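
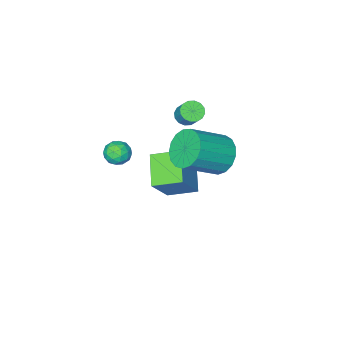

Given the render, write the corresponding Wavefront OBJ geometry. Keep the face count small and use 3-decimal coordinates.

v -0.589 0.157 2.551
v -0.158 -0.148 2.705
v 0.019 0.518 3.524
v -0.411 0.823 3.369
v -0.051 0.045 2.525
v 0.127 0.711 3.344
v -0.088 0.268 2.352
v 0.089 0.934 3.171
v -0.259 0.461 2.232
v -0.082 1.127 3.051
v -0.519 0.573 2.197
v -0.341 1.239 3.016
v -0.797 0.573 2.257
v -0.62 1.239 3.076
v -1.019 0.462 2.396
v -0.842 1.128 3.215
v -1.127 0.269 2.576
v -0.949 0.935 3.395
v -1.089 0.046 2.749
v -0.912 0.712 3.568
v -0.918 -0.147 2.869
v -0.741 0.519 3.688
v -0.659 -0.259 2.904
v -0.481 0.407 3.723
v -0.38 -0.259 2.844
v -0.203 0.407 3.663
v 0.146 3.483 2.671
v 0.7 3.611 1.873
v 2.289 3.325 2.931
v 1.734 3.197 3.729
v 0.659 4.043 2.052
v 2.248 3.757 3.11
v 0.5 4.346 2.372
v 2.089 4.06 3.431
v 0.26 4.452 2.761
v 1.849 4.166 3.819
v -0.006 4.336 3.129
v 1.582 4.05 4.188
v -0.237 4.024 3.392
v 1.351 3.738 4.451
v -0.381 3.589 3.49
v 1.207 3.302 4.549
v -0.404 3.129 3.4
v 1.184 2.843 4.459
v -0.301 2.75 3.143
v 1.287 2.464 4.202
v -0.096 2.539 2.778
v 1.493 2.253 3.837
v 0.165 2.545 2.388
v 1.753 2.259 3.447
v 0.421 2.765 2.063
v 2.01 2.479 3.122
v 0.615 3.15 1.877
v 2.203 2.864 2.936
v -0.354 -1.05 -1.657
v 0.744 -0.698 -0.11
v -1.317 -0.102 -1.19
v -0.219 0.251 0.358
v 0.439 0.169 -2.498
v 1.537 0.522 -0.95
v -0.524 1.118 -2.03
v 0.574 1.47 -0.483
v 2.767 0.294 1.152
v 3.151 0.544 1.615
v 2.609 -0.564 1.745
v 2.993 -0.314 2.208
v 2.413 -0.044 2.086
v 2.51 0.486 1.719
v 3.25 -0.506 1.641
v 3.347 0.024 1.274
v 3.45 0.049 1.917
v 2.932 0.335 2.193
v 2.828 -0.355 1.167
v 2.31 -0.069 1.443
v 2.973 0.494 1.331
v 2.787 -0.514 2.029
v 2.446 -0.355 1.957
v 2.672 -0.209 2.229
v 2.596 0.46 1.393
v 2.822 0.607 1.665
v 2.388 0.262 1.942
v 2.938 -0.627 1.695
v 3.164 -0.48 1.967
v 3.088 0.189 1.131
v 3.314 0.335 1.403
v 3.372 -0.282 1.418
v 3.374 0.35 1.781
v 3.281 -0.154 2.13
v 3.432 -0.267 1.796
v 3.49 0.045 1.581
v 3.07 0.518 1.943
v 2.977 0.014 2.292
v 2.636 0.173 2.22
v 2.693 0.484 2.004
v 3.246 0.227 2.121
v 2.783 -0.034 1.068
v 2.69 -0.538 1.417
v 3.067 -0.504 1.356
v 3.124 -0.193 1.14
v 2.479 0.134 1.23
v 2.386 -0.37 1.579
v 2.27 -0.065 1.779
v 2.328 0.247 1.564
v 2.514 -0.247 1.239
f 2 1 5
f 2 5 3
f 3 5 6
f 3 6 4
f 5 1 7
f 5 7 6
f 6 7 8
f 6 8 4
f 7 1 9
f 7 9 8
f 8 9 10
f 8 10 4
f 9 1 11
f 9 11 10
f 10 11 12
f 10 12 4
f 11 1 13
f 11 13 12
f 12 13 14
f 12 14 4
f 13 1 15
f 13 15 14
f 14 15 16
f 14 16 4
f 15 1 17
f 15 17 16
f 16 17 18
f 16 18 4
f 17 1 19
f 17 19 18
f 18 19 20
f 18 20 4
f 19 1 21
f 19 21 20
f 20 21 22
f 20 22 4
f 21 1 23
f 21 23 22
f 22 23 24
f 22 24 4
f 23 1 25
f 23 25 24
f 24 25 26
f 24 26 4
f 25 1 2
f 25 2 26
f 26 2 3
f 26 3 4
f 28 27 31
f 28 31 29
f 29 31 32
f 29 32 30
f 31 27 33
f 31 33 32
f 32 33 34
f 32 34 30
f 33 27 35
f 33 35 34
f 34 35 36
f 34 36 30
f 35 27 37
f 35 37 36
f 36 37 38
f 36 38 30
f 37 27 39
f 37 39 38
f 38 39 40
f 38 40 30
f 39 27 41
f 39 41 40
f 40 41 42
f 40 42 30
f 41 27 43
f 41 43 42
f 42 43 44
f 42 44 30
f 43 27 45
f 43 45 44
f 44 45 46
f 44 46 30
f 45 27 47
f 45 47 46
f 46 47 48
f 46 48 30
f 47 27 49
f 47 49 48
f 48 49 50
f 48 50 30
f 49 27 51
f 49 51 50
f 50 51 52
f 50 52 30
f 51 27 53
f 51 53 52
f 52 53 54
f 52 54 30
f 53 27 28
f 53 28 54
f 54 28 29
f 54 29 30
f 56 58 55
f 59 56 55
f 55 58 57
f 57 59 55
f 56 62 58
f 60 56 59
f 60 62 56
f 58 62 57
f 61 59 57
f 57 62 61
f 61 60 59
f 62 60 61
f 63 100 79
f 100 74 103
f 79 103 68
f 100 103 79
f 63 79 75
f 79 68 80
f 75 80 64
f 79 80 75
f 63 75 84
f 75 64 85
f 84 85 70
f 75 85 84
f 63 84 96
f 84 70 99
f 96 99 73
f 84 99 96
f 63 96 100
f 96 73 104
f 100 104 74
f 96 104 100
f 64 80 91
f 80 68 94
f 91 94 72
f 80 94 91
f 68 103 81
f 103 74 102
f 81 102 67
f 103 102 81
f 74 104 101
f 104 73 97
f 101 97 65
f 104 97 101
f 73 99 98
f 99 70 86
f 98 86 69
f 99 86 98
f 70 85 90
f 85 64 87
f 90 87 71
f 85 87 90
f 66 92 78
f 92 72 93
f 78 93 67
f 92 93 78
f 66 78 76
f 78 67 77
f 76 77 65
f 78 77 76
f 66 76 83
f 76 65 82
f 83 82 69
f 76 82 83
f 66 83 88
f 83 69 89
f 88 89 71
f 83 89 88
f 66 88 92
f 88 71 95
f 92 95 72
f 88 95 92
f 67 93 81
f 93 72 94
f 81 94 68
f 93 94 81
f 65 77 101
f 77 67 102
f 101 102 74
f 77 102 101
f 69 82 98
f 82 65 97
f 98 97 73
f 82 97 98
f 71 89 90
f 89 69 86
f 90 86 70
f 89 86 90
f 72 95 91
f 95 71 87
f 91 87 64
f 95 87 91



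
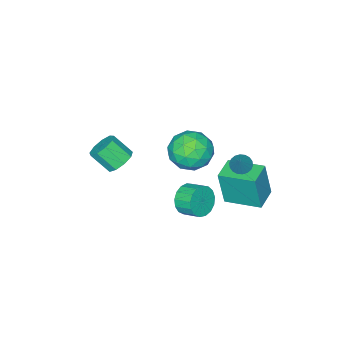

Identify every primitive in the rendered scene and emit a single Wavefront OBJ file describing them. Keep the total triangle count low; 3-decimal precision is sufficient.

v -3.207 1.611 -3.788
v -2.966 1.344 -1.658
v -3.879 3.49 -3.477
v -3.637 3.224 -1.347
v -1.943 2.076 -3.873
v -1.701 1.81 -1.743
v -2.614 3.956 -3.562
v -2.373 3.689 -1.432
v 1.564 2.798 -0.606
v 2.038 2.569 0.112
v 1.93 3.513 0.484
v 1.456 3.742 -0.234
v 2.331 2.711 -0.163
v 2.223 3.655 0.209
v 2.448 2.873 -0.539
v 2.34 3.816 -0.167
v 2.363 3.018 -0.931
v 2.255 3.961 -0.559
v 2.095 3.112 -1.248
v 1.987 4.056 -0.876
v 1.705 3.134 -1.418
v 1.597 4.078 -1.046
v 1.283 3.08 -1.402
v 1.175 4.024 -1.03
v 0.925 2.961 -1.204
v 0.817 3.905 -0.832
v 0.713 2.805 -0.869
v 0.606 3.748 -0.496
v 0.697 2.647 -0.473
v 0.589 3.59 -0.101
v 0.879 2.524 -0.108
v 0.771 3.467 0.264
v 1.218 2.463 0.143
v 1.11 3.407 0.515
v 1.636 2.48 0.222
v 1.528 3.423 0.594
v -2.26 0.602 -1.571
v -1.25 1.183 -1.087
v -1.89 -1.023 -0.393
v -0.88 -0.442 0.091
v -2.039 -0.022 0.36
v -2.268 0.983 -0.368
v -0.872 -0.823 -1.112
v -1.101 0.182 -1.84
v -0.392 0.303 -0.803
v -1.113 0.797 0.107
v -2.027 -0.637 -1.587
v -2.748 -0.143 -0.677
v -1.788 1.036 -1.432
v -1.352 -0.876 -0.048
v -2.034 -0.628 0.11
v -1.44 -0.287 0.395
v -2.386 0.918 -1.01
v -1.792 1.259 -0.725
v -2.256 0.551 0.125
v -1.348 -1.099 -0.755
v -0.754 -0.758 -0.47
v -1.7 0.447 -1.875
v -1.106 0.788 -1.59
v -0.884 -0.391 -1.605
v -0.69 0.859 -0.981
v -0.472 -0.096 -0.288
v -0.468 -0.32 -0.996
v -0.602 0.271 -1.423
v -1.114 1.15 -0.446
v -0.896 0.195 0.246
v -1.577 0.442 0.404
v -1.712 1.032 -0.024
v -0.61 0.632 -0.279
v -2.244 -0.035 -1.726
v -2.026 -0.99 -1.034
v -1.428 -0.872 -1.456
v -1.563 -0.282 -1.884
v -2.668 0.256 -1.192
v -2.45 -0.699 -0.499
v -2.538 -0.111 -0.057
v -2.672 0.48 -0.484
v -2.53 -0.472 -1.201
v 0.588 -2.767 -2.059
v 1.067 -3.166 -2.623
v 1.471 -4.092 -1.624
v 0.992 -3.693 -1.061
v 1.371 -2.754 -2.363
v 1.775 -3.679 -1.365
v 1.309 -2.347 -1.962
v 1.713 -3.273 -0.963
v 0.91 -2.138 -1.606
v 1.314 -3.063 -0.607
v 0.36 -2.222 -1.462
v 0.764 -3.148 -0.464
v -0.083 -2.562 -1.598
v 0.321 -3.488 -0.599
v -0.212 -2.998 -1.949
v 0.192 -3.923 -0.951
v 0.033 -3.326 -2.352
v 0.437 -4.251 -1.354
v 0.538 -3.392 -2.618
v 0.942 -4.318 -1.62
v -2.666 2.488 -1.03
v -2.369 2.851 -1.388
v -1.934 2.992 0.09
v -2.577 2.995 -1.317
v -2.802 3.039 -1.189
v -3 2.974 -1.03
v -3.133 2.812 -0.871
v -3.172 2.587 -0.743
v -3.112 2.341 -0.672
v -2.963 2.125 -0.672
v -2.756 1.98 -0.742
v -2.531 1.936 -0.87
v -2.332 2.001 -1.029
v -2.2 2.163 -1.189
v -2.16 2.389 -1.316
v -2.221 2.634 -1.388
f 2 4 1
f 5 2 1
f 1 4 3
f 3 5 1
f 2 8 4
f 6 2 5
f 6 8 2
f 4 8 3
f 7 5 3
f 3 8 7
f 7 6 5
f 8 6 7
f 10 9 13
f 10 13 11
f 11 13 14
f 11 14 12
f 13 9 15
f 13 15 14
f 14 15 16
f 14 16 12
f 15 9 17
f 15 17 16
f 16 17 18
f 16 18 12
f 17 9 19
f 17 19 18
f 18 19 20
f 18 20 12
f 19 9 21
f 19 21 20
f 20 21 22
f 20 22 12
f 21 9 23
f 21 23 22
f 22 23 24
f 22 24 12
f 23 9 25
f 23 25 24
f 24 25 26
f 24 26 12
f 25 9 27
f 25 27 26
f 26 27 28
f 26 28 12
f 27 9 29
f 27 29 28
f 28 29 30
f 28 30 12
f 29 9 31
f 29 31 30
f 30 31 32
f 30 32 12
f 31 9 33
f 31 33 32
f 32 33 34
f 32 34 12
f 33 9 35
f 33 35 34
f 34 35 36
f 34 36 12
f 35 9 10
f 35 10 36
f 36 10 11
f 36 11 12
f 37 74 53
f 74 48 77
f 53 77 42
f 74 77 53
f 37 53 49
f 53 42 54
f 49 54 38
f 53 54 49
f 37 49 58
f 49 38 59
f 58 59 44
f 49 59 58
f 37 58 70
f 58 44 73
f 70 73 47
f 58 73 70
f 37 70 74
f 70 47 78
f 74 78 48
f 70 78 74
f 38 54 65
f 54 42 68
f 65 68 46
f 54 68 65
f 42 77 55
f 77 48 76
f 55 76 41
f 77 76 55
f 48 78 75
f 78 47 71
f 75 71 39
f 78 71 75
f 47 73 72
f 73 44 60
f 72 60 43
f 73 60 72
f 44 59 64
f 59 38 61
f 64 61 45
f 59 61 64
f 40 66 52
f 66 46 67
f 52 67 41
f 66 67 52
f 40 52 50
f 52 41 51
f 50 51 39
f 52 51 50
f 40 50 57
f 50 39 56
f 57 56 43
f 50 56 57
f 40 57 62
f 57 43 63
f 62 63 45
f 57 63 62
f 40 62 66
f 62 45 69
f 66 69 46
f 62 69 66
f 41 67 55
f 67 46 68
f 55 68 42
f 67 68 55
f 39 51 75
f 51 41 76
f 75 76 48
f 51 76 75
f 43 56 72
f 56 39 71
f 72 71 47
f 56 71 72
f 45 63 64
f 63 43 60
f 64 60 44
f 63 60 64
f 46 69 65
f 69 45 61
f 65 61 38
f 69 61 65
f 80 79 83
f 80 83 81
f 81 83 84
f 81 84 82
f 83 79 85
f 83 85 84
f 84 85 86
f 84 86 82
f 85 79 87
f 85 87 86
f 86 87 88
f 86 88 82
f 87 79 89
f 87 89 88
f 88 89 90
f 88 90 82
f 89 79 91
f 89 91 90
f 90 91 92
f 90 92 82
f 91 79 93
f 91 93 92
f 92 93 94
f 92 94 82
f 93 79 95
f 93 95 94
f 94 95 96
f 94 96 82
f 95 79 97
f 95 97 96
f 96 97 98
f 96 98 82
f 97 79 80
f 97 80 98
f 98 80 81
f 98 81 82
f 100 99 102
f 100 102 101
f 102 99 103
f 102 103 101
f 103 99 104
f 103 104 101
f 104 99 105
f 104 105 101
f 105 99 106
f 105 106 101
f 106 99 107
f 106 107 101
f 107 99 108
f 107 108 101
f 108 99 109
f 108 109 101
f 109 99 110
f 109 110 101
f 110 99 111
f 110 111 101
f 111 99 112
f 111 112 101
f 112 99 113
f 112 113 101
f 113 99 114
f 113 114 101
f 114 99 100
f 114 100 101



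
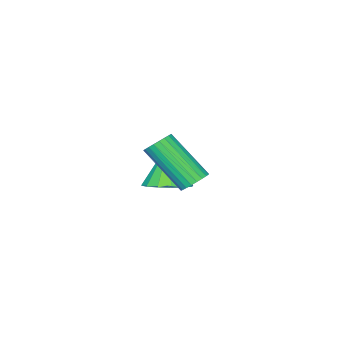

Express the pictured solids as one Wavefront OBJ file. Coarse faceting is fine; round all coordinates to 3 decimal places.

v 1.202 0.175 0.66
v 1.611 0.004 0.43
v 1.807 -1.247 1.709
v 1.398 -1.075 1.94
v 1.688 0.138 0.549
v 1.884 -1.113 1.828
v 1.691 0.278 0.685
v 1.887 -0.973 1.965
v 1.619 0.402 0.818
v 1.815 -0.849 2.097
v 1.484 0.491 0.926
v 1.68 -0.76 2.205
v 1.306 0.533 0.994
v 1.502 -0.718 2.273
v 1.112 0.52 1.011
v 1.308 -0.731 2.291
v 0.932 0.455 0.975
v 1.128 -0.796 2.254
v 0.793 0.347 0.891
v 0.989 -0.904 2.17
v 0.716 0.213 0.772
v 0.912 -1.038 2.051
v 0.713 0.073 0.635
v 0.909 -1.178 1.915
v 0.785 -0.051 0.503
v 0.981 -1.302 1.782
v 0.92 -0.14 0.395
v 1.116 -1.391 1.674
v 1.098 -0.182 0.327
v 1.294 -1.433 1.606
v 1.292 -0.169 0.309
v 1.488 -1.42 1.589
v 1.472 -0.104 0.346
v 1.668 -1.355 1.625
v -2.028 -3.715 -2.384
v -1.404 -4.258 -2.315
v -2.572 -4.145 -0.876
v -1.25 -3.89 -2.154
v -1.305 -3.475 -2.055
v -1.553 -3.125 -2.045
v -1.929 -2.932 -2.125
v -2.331 -2.95 -2.275
v -2.652 -3.172 -2.454
v -2.806 -3.539 -2.614
v -2.752 -3.954 -2.713
v -2.504 -4.304 -2.724
v -2.128 -4.497 -2.643
v -1.726 -4.48 -2.494
f 2 1 5
f 2 5 3
f 3 5 6
f 3 6 4
f 5 1 7
f 5 7 6
f 6 7 8
f 6 8 4
f 7 1 9
f 7 9 8
f 8 9 10
f 8 10 4
f 9 1 11
f 9 11 10
f 10 11 12
f 10 12 4
f 11 1 13
f 11 13 12
f 12 13 14
f 12 14 4
f 13 1 15
f 13 15 14
f 14 15 16
f 14 16 4
f 15 1 17
f 15 17 16
f 16 17 18
f 16 18 4
f 17 1 19
f 17 19 18
f 18 19 20
f 18 20 4
f 19 1 21
f 19 21 20
f 20 21 22
f 20 22 4
f 21 1 23
f 21 23 22
f 22 23 24
f 22 24 4
f 23 1 25
f 23 25 24
f 24 25 26
f 24 26 4
f 25 1 27
f 25 27 26
f 26 27 28
f 26 28 4
f 27 1 29
f 27 29 28
f 28 29 30
f 28 30 4
f 29 1 31
f 29 31 30
f 30 31 32
f 30 32 4
f 31 1 33
f 31 33 32
f 32 33 34
f 32 34 4
f 33 1 2
f 33 2 34
f 34 2 3
f 34 3 4
f 36 35 38
f 36 38 37
f 38 35 39
f 38 39 37
f 39 35 40
f 39 40 37
f 40 35 41
f 40 41 37
f 41 35 42
f 41 42 37
f 42 35 43
f 42 43 37
f 43 35 44
f 43 44 37
f 44 35 45
f 44 45 37
f 45 35 46
f 45 46 37
f 46 35 47
f 46 47 37
f 47 35 48
f 47 48 37
f 48 35 36
f 48 36 37



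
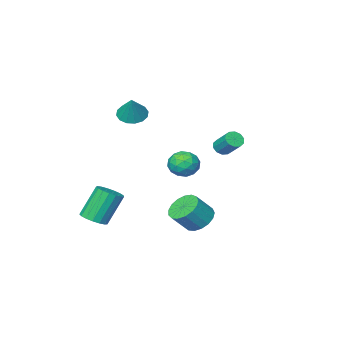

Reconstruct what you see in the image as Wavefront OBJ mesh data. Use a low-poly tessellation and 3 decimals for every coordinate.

v 0.279 1.836 0.348
v 0.819 1.275 0.605
v -0.299 0.925 -0.425
v 0.241 0.364 -0.168
v -0.326 0.655 0.349
v 0.032 1.218 0.826
v 0.488 0.982 -0.646
v 0.846 1.545 -0.169
v 0.949 0.748 -0.01
v 0.446 0.545 0.606
v 0.074 1.655 -0.426
v -0.429 1.452 0.19
v 0.6 1.636 0.544
v -0.08 0.564 -0.364
v -0.413 0.735 -0.06
v -0.095 0.406 0.091
v 0.137 1.602 0.674
v 0.454 1.272 0.826
v -0.218 0.907 0.675
v 0.066 0.928 -0.646
v 0.383 0.598 -0.494
v 0.615 1.794 0.089
v 0.933 1.465 0.24
v 0.738 1.293 -0.495
v 0.993 0.996 0.334
v 0.654 0.46 -0.12
v 0.799 0.824 -0.401
v 1.009 1.155 -0.121
v 0.698 0.877 0.696
v 0.358 0.341 0.242
v 0.025 0.512 0.545
v 0.235 0.843 0.826
v 0.774 0.567 0.335
v 0.162 1.859 -0.062
v -0.178 1.323 -0.516
v 0.285 1.357 -0.646
v 0.495 1.688 -0.365
v -0.134 1.74 0.3
v -0.473 1.204 -0.154
v -0.489 1.045 0.301
v -0.279 1.376 0.581
v -0.254 1.633 -0.155
v 0.203 -3.422 1.969
v 0.939 -3.413 1.682
v 0.657 -2.778 3.151
v 0.772 -3.062 1.555
v 0.452 -2.808 1.539
v 0.066 -2.717 1.638
v -0.283 -2.816 1.826
v -0.503 -3.076 2.052
v -0.533 -3.43 2.256
v -0.366 -3.781 2.383
v -0.047 -4.036 2.399
v 0.34 -4.126 2.3
v 0.689 -4.027 2.112
v 0.909 -3.767 1.886
v -3.722 -1.384 -0.487
v -3.34 -1.618 -0.203
v -3.356 -0.611 0.65
v -3.738 -0.376 0.367
v -3.197 -1.426 -0.427
v -3.213 -0.419 0.426
v -3.255 -1.218 -0.673
v -3.27 -0.211 0.18
v -3.491 -1.073 -0.849
v -3.506 -0.066 0.005
v -3.815 -1.047 -0.885
v -3.831 -0.04 -0.032
v -4.104 -1.149 -0.77
v -4.12 -0.142 0.083
v -4.247 -1.341 -0.546
v -4.263 -0.334 0.307
v -4.19 -1.549 -0.3
v -4.205 -0.542 0.553
v -3.954 -1.694 -0.125
v -3.969 -0.687 0.729
v -3.629 -1.72 -0.088
v -3.645 -0.713 0.765
v 2.639 -3.176 -4.527
v 3.248 -2.859 -4.225
v 2.35 -2.747 -2.531
v 1.741 -3.064 -2.833
v 3.056 -2.58 -4.345
v 2.159 -2.468 -2.651
v 2.769 -2.438 -4.507
v 1.872 -2.326 -2.813
v 2.452 -2.465 -4.673
v 1.555 -2.352 -2.979
v 2.178 -2.654 -4.806
v 1.28 -2.542 -3.112
v 2.009 -2.964 -4.875
v 1.112 -2.851 -3.181
v 1.985 -3.322 -4.864
v 1.087 -3.209 -3.17
v 2.11 -3.646 -4.776
v 1.213 -3.534 -3.082
v 2.357 -3.863 -4.631
v 1.459 -3.751 -2.937
v 2.668 -3.923 -4.462
v 1.77 -3.811 -2.768
v 2.972 -3.811 -4.308
v 2.075 -3.699 -2.614
v 3.2 -3.554 -4.204
v 2.303 -3.442 -2.511
v 3.3 -3.211 -4.174
v 2.402 -3.098 -2.481
v -0.041 1.972 -3.264
v 0.527 1.603 -3.809
v 1.389 1.499 -2.842
v 0.821 1.868 -2.296
v 0.61 2.01 -3.84
v 1.472 1.906 -2.872
v 0.544 2.408 -3.738
v 1.406 2.305 -2.77
v 0.343 2.706 -3.528
v 1.205 2.603 -2.56
v 0.055 2.836 -3.257
v 0.917 2.733 -2.289
v -0.255 2.768 -2.988
v 0.607 2.665 -2.02
v -0.517 2.518 -2.782
v 0.345 2.415 -1.814
v -0.669 2.142 -2.686
v 0.193 2.039 -1.719
v -0.677 1.727 -2.723
v 0.185 1.624 -1.755
v -0.54 1.369 -2.884
v 0.322 1.265 -1.916
v -0.288 1.148 -3.131
v 0.574 1.045 -2.164
v 0.02 1.116 -3.41
v 0.882 1.013 -2.442
v 0.314 1.28 -3.654
v 1.176 1.177 -2.687
f 1 38 17
f 38 12 41
f 17 41 6
f 38 41 17
f 1 17 13
f 17 6 18
f 13 18 2
f 17 18 13
f 1 13 22
f 13 2 23
f 22 23 8
f 13 23 22
f 1 22 34
f 22 8 37
f 34 37 11
f 22 37 34
f 1 34 38
f 34 11 42
f 38 42 12
f 34 42 38
f 2 18 29
f 18 6 32
f 29 32 10
f 18 32 29
f 6 41 19
f 41 12 40
f 19 40 5
f 41 40 19
f 12 42 39
f 42 11 35
f 39 35 3
f 42 35 39
f 11 37 36
f 37 8 24
f 36 24 7
f 37 24 36
f 8 23 28
f 23 2 25
f 28 25 9
f 23 25 28
f 4 30 16
f 30 10 31
f 16 31 5
f 30 31 16
f 4 16 14
f 16 5 15
f 14 15 3
f 16 15 14
f 4 14 21
f 14 3 20
f 21 20 7
f 14 20 21
f 4 21 26
f 21 7 27
f 26 27 9
f 21 27 26
f 4 26 30
f 26 9 33
f 30 33 10
f 26 33 30
f 5 31 19
f 31 10 32
f 19 32 6
f 31 32 19
f 3 15 39
f 15 5 40
f 39 40 12
f 15 40 39
f 7 20 36
f 20 3 35
f 36 35 11
f 20 35 36
f 9 27 28
f 27 7 24
f 28 24 8
f 27 24 28
f 10 33 29
f 33 9 25
f 29 25 2
f 33 25 29
f 44 43 46
f 44 46 45
f 46 43 47
f 46 47 45
f 47 43 48
f 47 48 45
f 48 43 49
f 48 49 45
f 49 43 50
f 49 50 45
f 50 43 51
f 50 51 45
f 51 43 52
f 51 52 45
f 52 43 53
f 52 53 45
f 53 43 54
f 53 54 45
f 54 43 55
f 54 55 45
f 55 43 56
f 55 56 45
f 56 43 44
f 56 44 45
f 58 57 61
f 58 61 59
f 59 61 62
f 59 62 60
f 61 57 63
f 61 63 62
f 62 63 64
f 62 64 60
f 63 57 65
f 63 65 64
f 64 65 66
f 64 66 60
f 65 57 67
f 65 67 66
f 66 67 68
f 66 68 60
f 67 57 69
f 67 69 68
f 68 69 70
f 68 70 60
f 69 57 71
f 69 71 70
f 70 71 72
f 70 72 60
f 71 57 73
f 71 73 72
f 72 73 74
f 72 74 60
f 73 57 75
f 73 75 74
f 74 75 76
f 74 76 60
f 75 57 77
f 75 77 76
f 76 77 78
f 76 78 60
f 77 57 58
f 77 58 78
f 78 58 59
f 78 59 60
f 80 79 83
f 80 83 81
f 81 83 84
f 81 84 82
f 83 79 85
f 83 85 84
f 84 85 86
f 84 86 82
f 85 79 87
f 85 87 86
f 86 87 88
f 86 88 82
f 87 79 89
f 87 89 88
f 88 89 90
f 88 90 82
f 89 79 91
f 89 91 90
f 90 91 92
f 90 92 82
f 91 79 93
f 91 93 92
f 92 93 94
f 92 94 82
f 93 79 95
f 93 95 94
f 94 95 96
f 94 96 82
f 95 79 97
f 95 97 96
f 96 97 98
f 96 98 82
f 97 79 99
f 97 99 98
f 98 99 100
f 98 100 82
f 99 79 101
f 99 101 100
f 100 101 102
f 100 102 82
f 101 79 103
f 101 103 102
f 102 103 104
f 102 104 82
f 103 79 105
f 103 105 104
f 104 105 106
f 104 106 82
f 105 79 80
f 105 80 106
f 106 80 81
f 106 81 82
f 108 107 111
f 108 111 109
f 109 111 112
f 109 112 110
f 111 107 113
f 111 113 112
f 112 113 114
f 112 114 110
f 113 107 115
f 113 115 114
f 114 115 116
f 114 116 110
f 115 107 117
f 115 117 116
f 116 117 118
f 116 118 110
f 117 107 119
f 117 119 118
f 118 119 120
f 118 120 110
f 119 107 121
f 119 121 120
f 120 121 122
f 120 122 110
f 121 107 123
f 121 123 122
f 122 123 124
f 122 124 110
f 123 107 125
f 123 125 124
f 124 125 126
f 124 126 110
f 125 107 127
f 125 127 126
f 126 127 128
f 126 128 110
f 127 107 129
f 127 129 128
f 128 129 130
f 128 130 110
f 129 107 131
f 129 131 130
f 130 131 132
f 130 132 110
f 131 107 133
f 131 133 132
f 132 133 134
f 132 134 110
f 133 107 108
f 133 108 134
f 134 108 109
f 134 109 110



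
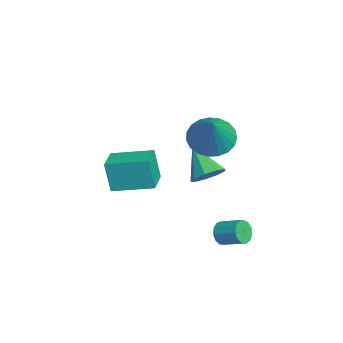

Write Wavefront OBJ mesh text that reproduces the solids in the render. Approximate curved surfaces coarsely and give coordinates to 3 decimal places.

v -3.056 -0.991 -3.62
v -3.333 -1.218 -2.143
v -2.507 0.778 -3.246
v -2.784 0.552 -1.769
v -1.816 -1.412 -3.451
v -2.093 -1.638 -1.974
v -1.267 0.358 -3.077
v -1.544 0.131 -1.6
v -0.215 2.51 0.504
v 0.366 1.859 -0.043
v 1.115 2.31 2.156
v 0.542 2.238 -0.139
v 0.587 2.663 -0.123
v 0.494 3.063 0.001
v 0.277 3.366 0.212
v -0.024 3.522 0.473
v -0.358 3.503 0.74
v -0.668 3.312 0.966
v -0.899 2.982 1.113
v -1.012 2.571 1.154
v -0.987 2.15 1.083
v -0.829 1.79 0.911
v -0.564 1.556 0.67
v -0.24 1.486 0.4
v 0.09 1.593 0.148
v 0.166 2.332 -1.545
v 0.577 1.69 -1.38
v -1.006 1.868 -0.435
v 0.724 2.09 -1.057
v 0.61 2.602 -0.964
v 0.288 2.989 -1.142
v -0.091 3.068 -1.509
v -0.35 2.803 -1.893
v -0.367 2.318 -2.114
v -0.135 1.839 -2.069
v 0.238 1.592 -1.779
v 1.531 2.652 -4.125
v 1.975 2.493 -4.462
v 2.594 3.269 -4.011
v 2.149 3.428 -3.675
v 1.811 2.72 -4.628
v 2.429 3.497 -4.178
v 1.557 2.927 -4.635
v 2.176 3.703 -4.185
v 1.295 3.045 -4.48
v 1.914 3.822 -4.03
v 1.108 3.039 -4.212
v 1.727 3.816 -3.762
v 1.055 2.91 -3.917
v 1.674 3.687 -3.467
v 1.153 2.699 -3.687
v 1.772 3.475 -3.237
v 1.371 2.473 -3.597
v 1.99 3.249 -3.147
v 1.639 2.304 -3.674
v 2.258 3.08 -3.224
v 1.874 2.245 -3.895
v 2.492 3.021 -3.444
v 1.999 2.315 -4.188
v 2.617 3.092 -3.738
f 2 4 1
f 5 2 1
f 1 4 3
f 3 5 1
f 2 8 4
f 6 2 5
f 6 8 2
f 4 8 3
f 7 5 3
f 3 8 7
f 7 6 5
f 8 6 7
f 10 9 12
f 10 12 11
f 12 9 13
f 12 13 11
f 13 9 14
f 13 14 11
f 14 9 15
f 14 15 11
f 15 9 16
f 15 16 11
f 16 9 17
f 16 17 11
f 17 9 18
f 17 18 11
f 18 9 19
f 18 19 11
f 19 9 20
f 19 20 11
f 20 9 21
f 20 21 11
f 21 9 22
f 21 22 11
f 22 9 23
f 22 23 11
f 23 9 24
f 23 24 11
f 24 9 25
f 24 25 11
f 25 9 10
f 25 10 11
f 27 26 29
f 27 29 28
f 29 26 30
f 29 30 28
f 30 26 31
f 30 31 28
f 31 26 32
f 31 32 28
f 32 26 33
f 32 33 28
f 33 26 34
f 33 34 28
f 34 26 35
f 34 35 28
f 35 26 36
f 35 36 28
f 36 26 27
f 36 27 28
f 38 37 41
f 38 41 39
f 39 41 42
f 39 42 40
f 41 37 43
f 41 43 42
f 42 43 44
f 42 44 40
f 43 37 45
f 43 45 44
f 44 45 46
f 44 46 40
f 45 37 47
f 45 47 46
f 46 47 48
f 46 48 40
f 47 37 49
f 47 49 48
f 48 49 50
f 48 50 40
f 49 37 51
f 49 51 50
f 50 51 52
f 50 52 40
f 51 37 53
f 51 53 52
f 52 53 54
f 52 54 40
f 53 37 55
f 53 55 54
f 54 55 56
f 54 56 40
f 55 37 57
f 55 57 56
f 56 57 58
f 56 58 40
f 57 37 59
f 57 59 58
f 58 59 60
f 58 60 40
f 59 37 38
f 59 38 60
f 60 38 39
f 60 39 40



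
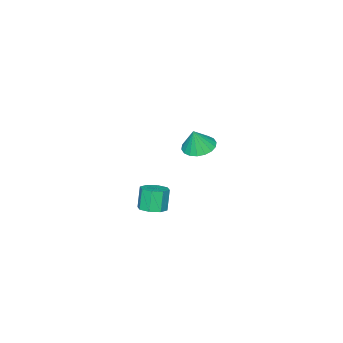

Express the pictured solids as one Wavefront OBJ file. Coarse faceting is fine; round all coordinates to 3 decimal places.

v 2.868 3.318 -0.494
v 3.477 3.121 -0.331
v 3.141 2.965 0.736
v 2.532 3.162 0.574
v 3.414 3.62 -0.278
v 3.078 3.463 0.79
v 3.032 3.941 -0.351
v 2.696 3.785 0.716
v 2.553 3.898 -0.508
v 2.217 3.742 0.56
v 2.259 3.515 -0.656
v 1.923 3.359 0.411
v 2.322 3.017 -0.71
v 1.986 2.86 0.358
v 2.704 2.695 -0.636
v 2.368 2.539 0.431
v 3.183 2.738 -0.48
v 2.847 2.582 0.588
v -3.251 0.76 -0.462
v -2.581 1.228 -0.657
v -2.889 0.72 0.682
v -2.838 1.484 -0.567
v -3.176 1.597 -0.455
v -3.53 1.544 -0.345
v -3.828 1.336 -0.258
v -4.012 1.014 -0.212
v -4.045 0.642 -0.214
v -3.921 0.293 -0.266
v -3.665 0.037 -0.357
v -3.326 -0.076 -0.468
v -2.973 -0.023 -0.578
v -2.674 0.184 -0.665
v -2.49 0.507 -0.712
v -2.457 0.879 -0.709
f 2 1 5
f 2 5 3
f 3 5 6
f 3 6 4
f 5 1 7
f 5 7 6
f 6 7 8
f 6 8 4
f 7 1 9
f 7 9 8
f 8 9 10
f 8 10 4
f 9 1 11
f 9 11 10
f 10 11 12
f 10 12 4
f 11 1 13
f 11 13 12
f 12 13 14
f 12 14 4
f 13 1 15
f 13 15 14
f 14 15 16
f 14 16 4
f 15 1 17
f 15 17 16
f 16 17 18
f 16 18 4
f 17 1 2
f 17 2 18
f 18 2 3
f 18 3 4
f 20 19 22
f 20 22 21
f 22 19 23
f 22 23 21
f 23 19 24
f 23 24 21
f 24 19 25
f 24 25 21
f 25 19 26
f 25 26 21
f 26 19 27
f 26 27 21
f 27 19 28
f 27 28 21
f 28 19 29
f 28 29 21
f 29 19 30
f 29 30 21
f 30 19 31
f 30 31 21
f 31 19 32
f 31 32 21
f 32 19 33
f 32 33 21
f 33 19 34
f 33 34 21
f 34 19 20
f 34 20 21



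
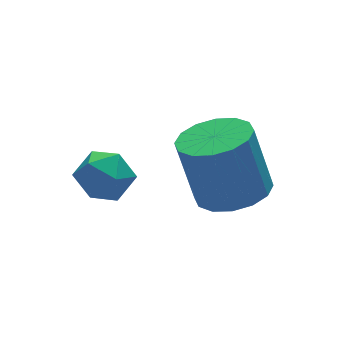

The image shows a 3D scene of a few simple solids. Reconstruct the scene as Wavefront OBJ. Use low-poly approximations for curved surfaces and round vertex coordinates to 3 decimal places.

v 2.978 -2.526 1.056
v 3.462 -1.707 0.87
v 3.207 -1.154 2.638
v 2.722 -1.974 2.824
v 2.982 -1.6 0.767
v 2.727 -1.048 2.536
v 2.501 -1.742 0.742
v 2.246 -1.189 2.51
v 2.148 -2.093 0.801
v 1.893 -1.541 2.569
v 2.017 -2.561 0.928
v 1.762 -2.009 2.696
v 2.143 -3.02 1.09
v 1.888 -2.467 2.858
v 2.493 -3.346 1.242
v 2.238 -2.793 3.01
v 2.973 -3.452 1.344
v 2.718 -2.9 3.113
v 3.454 -3.311 1.37
v 3.199 -2.758 3.138
v 3.807 -2.959 1.311
v 3.552 -2.407 3.079
v 3.938 -2.491 1.184
v 3.683 -1.939 2.952
v 3.812 -2.033 1.022
v 3.557 -1.48 2.79
v 0.199 -0.307 1.459
v 0.604 0.369 1.194
v 0.636 -0.989 0.386
v 1.041 -0.313 0.121
v 1.3 -0.712 0.802
v 1.03 -0.291 1.465
v 0.21 -0.329 0.115
v -0.06 0.092 0.778
v 0.611 0.355 0.364
v 1.284 0.118 0.788
v -0.044 -0.738 0.792
v 0.629 -0.975 1.216
f 2 1 5
f 2 5 3
f 3 5 6
f 3 6 4
f 5 1 7
f 5 7 6
f 6 7 8
f 6 8 4
f 7 1 9
f 7 9 8
f 8 9 10
f 8 10 4
f 9 1 11
f 9 11 10
f 10 11 12
f 10 12 4
f 11 1 13
f 11 13 12
f 12 13 14
f 12 14 4
f 13 1 15
f 13 15 14
f 14 15 16
f 14 16 4
f 15 1 17
f 15 17 16
f 16 17 18
f 16 18 4
f 17 1 19
f 17 19 18
f 18 19 20
f 18 20 4
f 19 1 21
f 19 21 20
f 20 21 22
f 20 22 4
f 21 1 23
f 21 23 22
f 22 23 24
f 22 24 4
f 23 1 25
f 23 25 24
f 24 25 26
f 24 26 4
f 25 1 2
f 25 2 26
f 26 2 3
f 26 3 4
f 27 38 32
f 27 32 28
f 27 28 34
f 27 34 37
f 27 37 38
f 28 32 36
f 32 38 31
f 38 37 29
f 37 34 33
f 34 28 35
f 30 36 31
f 30 31 29
f 30 29 33
f 30 33 35
f 30 35 36
f 31 36 32
f 29 31 38
f 33 29 37
f 35 33 34
f 36 35 28



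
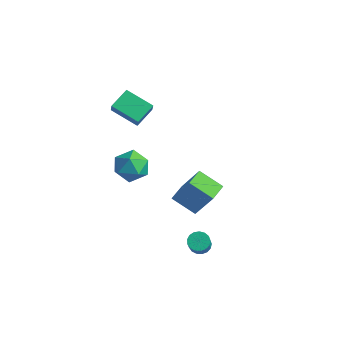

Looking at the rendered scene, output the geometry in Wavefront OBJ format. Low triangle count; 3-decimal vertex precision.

v 1.725 -0.581 -3.893
v 2.202 -0.576 -4.147
v 2.711 -1.154 -3.201
v 2.235 -1.159 -2.947
v 2.201 -0.355 -4.011
v 2.711 -0.934 -3.066
v 2.092 -0.187 -3.849
v 2.601 -0.765 -2.904
v 1.898 -0.108 -3.697
v 2.408 -0.687 -2.751
v 1.665 -0.138 -3.59
v 2.174 -0.716 -2.644
v 1.445 -0.27 -3.552
v 1.955 -0.848 -2.606
v 1.29 -0.472 -3.592
v 1.8 -1.05 -2.646
v 1.235 -0.7 -3.701
v 1.744 -1.278 -2.755
v 1.291 -0.9 -3.854
v 1.801 -1.478 -2.909
v 1.448 -1.027 -4.016
v 1.957 -1.606 -3.071
v 1.667 -1.052 -4.15
v 2.177 -1.63 -3.204
v 1.9 -0.969 -4.225
v 2.41 -1.547 -3.279
v 2.093 -0.797 -4.223
v 2.603 -1.375 -3.278
v -3.022 -0.159 1.671
v -4.363 -0.624 2.294
v -3.121 0.876 2.229
v -4.463 0.412 2.851
v -2.557 -0.512 2.409
v -3.899 -0.976 3.031
v -2.657 0.524 2.966
v -3.998 0.059 3.589
v -2.729 0 -0.723
v -2.039 -0.388 -0.148
v -3.221 -1.452 -1.112
v -2.531 -1.84 -0.537
v -3.286 -1.362 -0.14
v -2.982 -0.464 0.1
v -2.278 -1.376 -1.36
v -1.974 -0.478 -1.12
v -1.761 -1.238 -0.542
v -2.383 -1.229 0.212
v -2.877 -0.611 -1.472
v -3.499 -0.602 -0.718
v -0.596 1.318 -4.265
v -1.734 0.833 -3.528
v -0.947 2.312 -4.154
v -2.085 1.827 -3.417
v 0.445 1.493 -2.543
v -0.693 1.008 -1.806
v 0.094 2.487 -2.432
v -1.044 2.002 -1.695
f 2 1 5
f 2 5 3
f 3 5 6
f 3 6 4
f 5 1 7
f 5 7 6
f 6 7 8
f 6 8 4
f 7 1 9
f 7 9 8
f 8 9 10
f 8 10 4
f 9 1 11
f 9 11 10
f 10 11 12
f 10 12 4
f 11 1 13
f 11 13 12
f 12 13 14
f 12 14 4
f 13 1 15
f 13 15 14
f 14 15 16
f 14 16 4
f 15 1 17
f 15 17 16
f 16 17 18
f 16 18 4
f 17 1 19
f 17 19 18
f 18 19 20
f 18 20 4
f 19 1 21
f 19 21 20
f 20 21 22
f 20 22 4
f 21 1 23
f 21 23 22
f 22 23 24
f 22 24 4
f 23 1 25
f 23 25 24
f 24 25 26
f 24 26 4
f 25 1 27
f 25 27 26
f 26 27 28
f 26 28 4
f 27 1 2
f 27 2 28
f 28 2 3
f 28 3 4
f 30 32 29
f 33 30 29
f 29 32 31
f 31 33 29
f 30 36 32
f 34 30 33
f 34 36 30
f 32 36 31
f 35 33 31
f 31 36 35
f 35 34 33
f 36 34 35
f 37 48 42
f 37 42 38
f 37 38 44
f 37 44 47
f 37 47 48
f 38 42 46
f 42 48 41
f 48 47 39
f 47 44 43
f 44 38 45
f 40 46 41
f 40 41 39
f 40 39 43
f 40 43 45
f 40 45 46
f 41 46 42
f 39 41 48
f 43 39 47
f 45 43 44
f 46 45 38
f 50 52 49
f 53 50 49
f 49 52 51
f 51 53 49
f 50 56 52
f 54 50 53
f 54 56 50
f 52 56 51
f 55 53 51
f 51 56 55
f 55 54 53
f 56 54 55



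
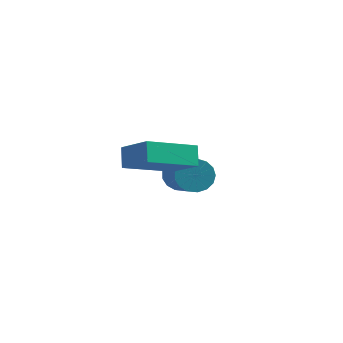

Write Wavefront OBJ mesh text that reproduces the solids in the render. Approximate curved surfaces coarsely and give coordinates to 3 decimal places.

v 2.286 -1.135 2.18
v 2.05 -0.61 2.871
v 3.535 0.438 1.412
v 3.298 0.963 2.104
v 3.442 -1.663 2.976
v 3.205 -1.138 3.668
v 4.69 -0.09 2.209
v 4.454 0.435 2.9
v 2.624 3.752 -0.696
v 3.254 3.95 -1.071
v 4.347 2.386 -0.059
v 3.716 2.188 0.316
v 3.265 4.153 -0.769
v 4.358 2.588 0.243
v 3.129 4.264 -0.451
v 4.222 2.699 0.561
v 2.877 4.258 -0.188
v 3.97 2.693 0.824
v 2.567 4.136 -0.042
v 3.66 2.571 0.97
v 2.27 3.926 -0.046
v 3.363 2.361 0.966
v 2.054 3.676 -0.199
v 3.147 2.112 0.813
v 1.969 3.444 -0.465
v 3.061 1.879 0.547
v 2.033 3.282 -0.785
v 3.125 1.718 0.227
v 2.233 3.229 -1.084
v 3.325 1.664 -0.072
v 2.522 3.295 -1.294
v 3.615 1.73 -0.282
v 2.835 3.465 -1.367
v 3.927 1.901 -0.355
v 3.099 3.702 -1.287
v 4.192 2.137 -0.275
f 2 4 1
f 5 2 1
f 1 4 3
f 3 5 1
f 2 8 4
f 6 2 5
f 6 8 2
f 4 8 3
f 7 5 3
f 3 8 7
f 7 6 5
f 8 6 7
f 10 9 13
f 10 13 11
f 11 13 14
f 11 14 12
f 13 9 15
f 13 15 14
f 14 15 16
f 14 16 12
f 15 9 17
f 15 17 16
f 16 17 18
f 16 18 12
f 17 9 19
f 17 19 18
f 18 19 20
f 18 20 12
f 19 9 21
f 19 21 20
f 20 21 22
f 20 22 12
f 21 9 23
f 21 23 22
f 22 23 24
f 22 24 12
f 23 9 25
f 23 25 24
f 24 25 26
f 24 26 12
f 25 9 27
f 25 27 26
f 26 27 28
f 26 28 12
f 27 9 29
f 27 29 28
f 28 29 30
f 28 30 12
f 29 9 31
f 29 31 30
f 30 31 32
f 30 32 12
f 31 9 33
f 31 33 32
f 32 33 34
f 32 34 12
f 33 9 35
f 33 35 34
f 34 35 36
f 34 36 12
f 35 9 10
f 35 10 36
f 36 10 11
f 36 11 12



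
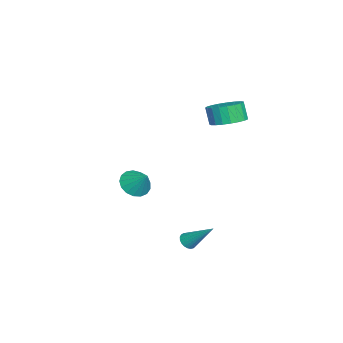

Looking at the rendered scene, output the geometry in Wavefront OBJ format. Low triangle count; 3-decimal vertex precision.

v -4.068 -3.955 -4.173
v -3.483 -3.544 -4.857
v -3.392 -3.145 -3.107
v -3.857 -3.254 -4.84
v -4.28 -3.126 -4.669
v -4.655 -3.187 -4.385
v -4.895 -3.424 -4.053
v -4.945 -3.783 -3.748
v -4.795 -4.182 -3.54
v -4.478 -4.528 -3.477
v -4.067 -4.744 -3.574
v -3.656 -4.778 -3.808
v -3.34 -4.625 -4.125
v -3.19 -4.317 -4.454
v -3.242 -3.927 -4.718
v 3.453 0.047 -3.856
v 3.949 0.083 -4.092
v 4.027 1.433 -2.444
v 3.832 0.244 -4.203
v 3.649 0.372 -4.254
v 3.433 0.444 -4.237
v 3.22 0.447 -4.153
v 3.047 0.381 -4.019
v 2.945 0.257 -3.856
v 2.93 0.097 -3.693
v 3.006 -0.071 -3.558
v 3.16 -0.22 -3.475
v 3.364 -0.322 -3.458
v 3.583 -0.36 -3.51
v 3.78 -0.327 -3.621
v 3.921 -0.23 -3.774
v 3.98 -0.085 -3.94
v -2.158 1.499 2.196
v -1.397 2.112 2.608
v -1.761 1.833 3.695
v -2.522 1.221 3.284
v -1.732 2.396 2.569
v -2.096 2.117 3.656
v -2.14 2.525 2.465
v -2.505 2.246 3.552
v -2.552 2.476 2.314
v -2.916 2.198 3.402
v -2.895 2.259 2.144
v -3.26 1.98 3.231
v -3.111 1.91 1.982
v -3.476 1.632 3.069
v -3.162 1.49 1.857
v -3.527 1.212 2.945
v -3.039 1.072 1.792
v -3.404 0.794 2.879
v -2.764 0.728 1.796
v -3.129 0.449 2.883
v -2.384 0.517 1.869
v -2.749 0.238 2.956
v -1.965 0.476 1.999
v -2.33 0.197 3.086
v -1.579 0.612 2.163
v -1.944 0.333 3.25
v -1.293 0.901 2.333
v -1.658 0.623 3.42
v -1.157 1.294 2.479
v -1.522 1.015 3.566
v -1.194 1.722 2.577
v -1.558 1.444 3.664
f 2 1 4
f 2 4 3
f 4 1 5
f 4 5 3
f 5 1 6
f 5 6 3
f 6 1 7
f 6 7 3
f 7 1 8
f 7 8 3
f 8 1 9
f 8 9 3
f 9 1 10
f 9 10 3
f 10 1 11
f 10 11 3
f 11 1 12
f 11 12 3
f 12 1 13
f 12 13 3
f 13 1 14
f 13 14 3
f 14 1 15
f 14 15 3
f 15 1 2
f 15 2 3
f 17 16 19
f 17 19 18
f 19 16 20
f 19 20 18
f 20 16 21
f 20 21 18
f 21 16 22
f 21 22 18
f 22 16 23
f 22 23 18
f 23 16 24
f 23 24 18
f 24 16 25
f 24 25 18
f 25 16 26
f 25 26 18
f 26 16 27
f 26 27 18
f 27 16 28
f 27 28 18
f 28 16 29
f 28 29 18
f 29 16 30
f 29 30 18
f 30 16 31
f 30 31 18
f 31 16 32
f 31 32 18
f 32 16 17
f 32 17 18
f 34 33 37
f 34 37 35
f 35 37 38
f 35 38 36
f 37 33 39
f 37 39 38
f 38 39 40
f 38 40 36
f 39 33 41
f 39 41 40
f 40 41 42
f 40 42 36
f 41 33 43
f 41 43 42
f 42 43 44
f 42 44 36
f 43 33 45
f 43 45 44
f 44 45 46
f 44 46 36
f 45 33 47
f 45 47 46
f 46 47 48
f 46 48 36
f 47 33 49
f 47 49 48
f 48 49 50
f 48 50 36
f 49 33 51
f 49 51 50
f 50 51 52
f 50 52 36
f 51 33 53
f 51 53 52
f 52 53 54
f 52 54 36
f 53 33 55
f 53 55 54
f 54 55 56
f 54 56 36
f 55 33 57
f 55 57 56
f 56 57 58
f 56 58 36
f 57 33 59
f 57 59 58
f 58 59 60
f 58 60 36
f 59 33 61
f 59 61 60
f 60 61 62
f 60 62 36
f 61 33 63
f 61 63 62
f 62 63 64
f 62 64 36
f 63 33 34
f 63 34 64
f 64 34 35
f 64 35 36



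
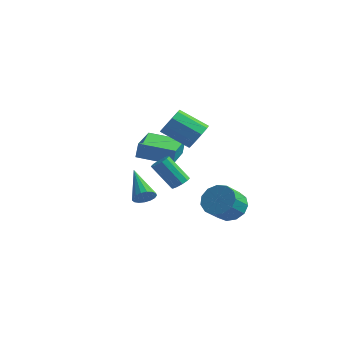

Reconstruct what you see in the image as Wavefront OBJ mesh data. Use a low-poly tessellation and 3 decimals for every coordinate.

v -3.101 1.57 -0.27
v -2.992 1.67 0.679
v -3.655 3.456 -0.404
v -3.545 3.556 0.544
v -1.215 2.104 -0.544
v -1.105 2.204 0.404
v -1.768 3.99 -0.679
v -1.659 4.09 0.27
v -0.525 -1.711 -0.975
v -0.098 -1.25 -0.935
v -1.835 -0.589 0.075
v -0.248 -1.188 -1.189
v -0.461 -1.245 -1.394
v -0.689 -1.41 -1.503
v -0.88 -1.643 -1.491
v -0.989 -1.892 -1.361
v -0.992 -2.1 -1.142
v -0.887 -2.219 -0.885
v -0.7 -2.221 -0.649
v -0.473 -2.107 -0.487
v -0.257 -1.902 -0.437
v -0.103 -1.653 -0.511
v -0.045 -1.418 -0.69
v 2.546 -3.415 1.608
v 2.895 -3.173 1.924
v 1.884 -3.362 3.188
v 1.534 -3.605 2.872
v 2.697 -2.945 1.799
v 1.685 -3.134 3.063
v 2.44 -2.896 1.601
v 1.429 -3.085 2.865
v 2.224 -3.046 1.406
v 1.213 -3.235 2.67
v 2.131 -3.337 1.288
v 1.119 -3.526 2.552
v 2.196 -3.658 1.292
v 1.185 -3.847 2.556
v 2.395 -3.886 1.417
v 1.383 -4.075 2.681
v 2.651 -3.935 1.615
v 1.64 -4.124 2.879
v 2.867 -3.785 1.81
v 1.856 -3.974 3.074
v 2.961 -3.494 1.928
v 1.949 -3.683 3.192
v 3.251 0.114 -1.381
v 3.865 -0.398 -1.893
v 3.743 -1.426 -1.012
v 3.129 -0.914 -0.499
v 4.157 -0.126 -1.536
v 4.035 -1.155 -0.655
v 4.161 0.222 -1.13
v 4.039 -0.806 -0.248
v 3.876 0.536 -0.803
v 3.754 -0.493 0.079
v 3.392 0.716 -0.659
v 3.271 -0.313 0.222
v 2.864 0.705 -0.745
v 2.742 -0.323 0.136
v 2.459 0.506 -1.033
v 2.337 -0.522 -0.151
v 2.305 0.183 -1.431
v 2.183 -0.845 -0.549
v 2.451 -0.162 -1.813
v 2.329 -1.19 -0.931
v 2.851 -0.419 -2.058
v 2.73 -1.447 -1.176
v 3.379 -0.507 -2.088
v 3.257 -1.536 -1.206
v 0.096 2.455 1.6
v 0.561 1.923 2.108
v -0.911 1.534 3.048
v -1.376 2.065 2.54
v 0.561 2.473 2.335
v -0.912 2.084 3.275
v 0.343 3.015 2.218
v -1.13 2.625 3.158
v 0.01 3.294 1.812
v -1.463 2.905 2.752
v -0.283 3.18 1.306
v -1.756 2.791 2.246
v -0.398 2.727 0.938
v -1.871 2.338 1.878
v -0.282 2.147 0.88
v -1.755 1.757 1.82
v 0.011 1.71 1.158
v -1.462 1.321 2.098
v 0.344 1.622 1.643
v -1.129 1.233 2.583
f 2 4 1
f 5 2 1
f 1 4 3
f 3 5 1
f 2 8 4
f 6 2 5
f 6 8 2
f 4 8 3
f 7 5 3
f 3 8 7
f 7 6 5
f 8 6 7
f 10 9 12
f 10 12 11
f 12 9 13
f 12 13 11
f 13 9 14
f 13 14 11
f 14 9 15
f 14 15 11
f 15 9 16
f 15 16 11
f 16 9 17
f 16 17 11
f 17 9 18
f 17 18 11
f 18 9 19
f 18 19 11
f 19 9 20
f 19 20 11
f 20 9 21
f 20 21 11
f 21 9 22
f 21 22 11
f 22 9 23
f 22 23 11
f 23 9 10
f 23 10 11
f 25 24 28
f 25 28 26
f 26 28 29
f 26 29 27
f 28 24 30
f 28 30 29
f 29 30 31
f 29 31 27
f 30 24 32
f 30 32 31
f 31 32 33
f 31 33 27
f 32 24 34
f 32 34 33
f 33 34 35
f 33 35 27
f 34 24 36
f 34 36 35
f 35 36 37
f 35 37 27
f 36 24 38
f 36 38 37
f 37 38 39
f 37 39 27
f 38 24 40
f 38 40 39
f 39 40 41
f 39 41 27
f 40 24 42
f 40 42 41
f 41 42 43
f 41 43 27
f 42 24 44
f 42 44 43
f 43 44 45
f 43 45 27
f 44 24 25
f 44 25 45
f 45 25 26
f 45 26 27
f 47 46 50
f 47 50 48
f 48 50 51
f 48 51 49
f 50 46 52
f 50 52 51
f 51 52 53
f 51 53 49
f 52 46 54
f 52 54 53
f 53 54 55
f 53 55 49
f 54 46 56
f 54 56 55
f 55 56 57
f 55 57 49
f 56 46 58
f 56 58 57
f 57 58 59
f 57 59 49
f 58 46 60
f 58 60 59
f 59 60 61
f 59 61 49
f 60 46 62
f 60 62 61
f 61 62 63
f 61 63 49
f 62 46 64
f 62 64 63
f 63 64 65
f 63 65 49
f 64 46 66
f 64 66 65
f 65 66 67
f 65 67 49
f 66 46 68
f 66 68 67
f 67 68 69
f 67 69 49
f 68 46 47
f 68 47 69
f 69 47 48
f 69 48 49
f 71 70 74
f 71 74 72
f 72 74 75
f 72 75 73
f 74 70 76
f 74 76 75
f 75 76 77
f 75 77 73
f 76 70 78
f 76 78 77
f 77 78 79
f 77 79 73
f 78 70 80
f 78 80 79
f 79 80 81
f 79 81 73
f 80 70 82
f 80 82 81
f 81 82 83
f 81 83 73
f 82 70 84
f 82 84 83
f 83 84 85
f 83 85 73
f 84 70 86
f 84 86 85
f 85 86 87
f 85 87 73
f 86 70 88
f 86 88 87
f 87 88 89
f 87 89 73
f 88 70 71
f 88 71 89
f 89 71 72
f 89 72 73



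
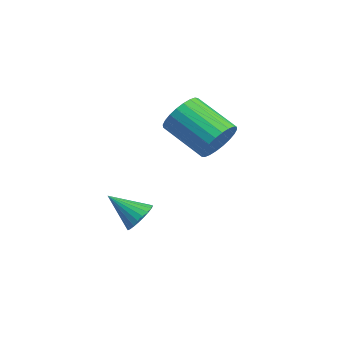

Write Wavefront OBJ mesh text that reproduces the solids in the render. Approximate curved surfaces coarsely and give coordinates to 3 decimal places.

v 0.319 2.436 3.568
v 0.631 2.323 4.127
v -0.566 1.891 4.71
v -0.879 2.004 4.152
v 0.56 2.564 4.158
v -0.638 2.133 4.741
v 0.451 2.786 4.1
v -0.746 2.354 4.683
v 0.322 2.954 3.96
v -0.875 2.523 4.543
v 0.193 3.044 3.761
v -1.004 2.612 4.344
v 0.083 3.041 3.533
v -1.114 2.609 4.116
v 0.009 2.946 3.31
v -1.188 2.514 3.893
v -0.018 2.773 3.126
v -1.216 2.341 3.709
v 0.006 2.549 3.01
v -1.191 2.117 3.593
v 0.078 2.307 2.979
v -1.12 1.876 3.562
v 0.186 2.086 3.037
v -1.011 1.654 3.62
v 0.315 1.917 3.177
v -0.882 1.486 3.76
v 0.444 1.828 3.376
v -0.753 1.396 3.959
v 0.554 1.831 3.604
v -0.643 1.399 4.187
v 0.628 1.926 3.827
v -0.569 1.494 4.41
v 0.656 2.099 4.011
v -0.542 1.667 4.594
v -0.484 0.547 0.842
v -0.137 0.174 0.873
v -1.156 -0.027 1.498
v -0.084 0.289 1.027
v -0.093 0.443 1.153
v -0.161 0.613 1.231
v -0.278 0.772 1.251
v -0.427 0.898 1.208
v -0.584 0.969 1.109
v -0.726 0.977 0.97
v -0.831 0.919 0.812
v -0.884 0.804 0.658
v -0.875 0.65 0.532
v -0.807 0.481 0.453
v -0.69 0.321 0.434
v -0.541 0.196 0.477
v -0.384 0.124 0.575
v -0.242 0.116 0.714
f 2 1 5
f 2 5 3
f 3 5 6
f 3 6 4
f 5 1 7
f 5 7 6
f 6 7 8
f 6 8 4
f 7 1 9
f 7 9 8
f 8 9 10
f 8 10 4
f 9 1 11
f 9 11 10
f 10 11 12
f 10 12 4
f 11 1 13
f 11 13 12
f 12 13 14
f 12 14 4
f 13 1 15
f 13 15 14
f 14 15 16
f 14 16 4
f 15 1 17
f 15 17 16
f 16 17 18
f 16 18 4
f 17 1 19
f 17 19 18
f 18 19 20
f 18 20 4
f 19 1 21
f 19 21 20
f 20 21 22
f 20 22 4
f 21 1 23
f 21 23 22
f 22 23 24
f 22 24 4
f 23 1 25
f 23 25 24
f 24 25 26
f 24 26 4
f 25 1 27
f 25 27 26
f 26 27 28
f 26 28 4
f 27 1 29
f 27 29 28
f 28 29 30
f 28 30 4
f 29 1 31
f 29 31 30
f 30 31 32
f 30 32 4
f 31 1 33
f 31 33 32
f 32 33 34
f 32 34 4
f 33 1 2
f 33 2 34
f 34 2 3
f 34 3 4
f 36 35 38
f 36 38 37
f 38 35 39
f 38 39 37
f 39 35 40
f 39 40 37
f 40 35 41
f 40 41 37
f 41 35 42
f 41 42 37
f 42 35 43
f 42 43 37
f 43 35 44
f 43 44 37
f 44 35 45
f 44 45 37
f 45 35 46
f 45 46 37
f 46 35 47
f 46 47 37
f 47 35 48
f 47 48 37
f 48 35 49
f 48 49 37
f 49 35 50
f 49 50 37
f 50 35 51
f 50 51 37
f 51 35 52
f 51 52 37
f 52 35 36
f 52 36 37



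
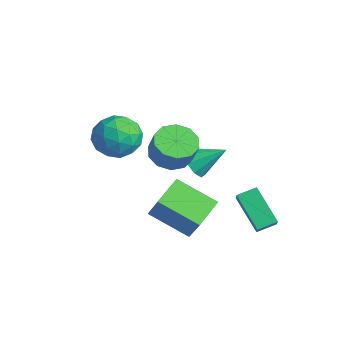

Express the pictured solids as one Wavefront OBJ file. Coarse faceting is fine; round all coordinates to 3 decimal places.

v -0.175 -4.101 2.803
v 0.661 -3.381 3.243
v 0.939 -4.459 1.277
v 1.775 -3.739 1.717
v 1.54 -4.774 2.252
v 0.852 -4.553 3.195
v 0.748 -3.287 1.325
v 0.06 -3.066 2.268
v 1.232 -2.878 2.33
v 1.721 -3.797 2.903
v -0.121 -4.043 1.617
v 0.368 -4.962 2.19
v 0.146 -3.709 3.157
v 1.454 -4.131 1.363
v 1.316 -4.739 1.677
v 1.808 -4.316 1.936
v 0.258 -4.398 3.128
v 0.749 -3.975 3.388
v 1.265 -4.794 2.805
v 0.851 -3.865 1.132
v 1.342 -3.442 1.392
v -0.208 -3.524 2.584
v 0.284 -3.101 2.843
v 0.335 -3.046 1.715
v 0.972 -2.991 2.879
v 1.627 -3.201 1.982
v 1.023 -2.936 1.752
v 0.619 -2.806 2.306
v 1.26 -3.531 3.216
v 1.914 -3.741 2.319
v 1.776 -4.35 2.633
v 1.372 -4.219 3.187
v 1.595 -3.235 2.679
v -0.314 -4.099 2.201
v 0.34 -4.309 1.304
v 0.228 -3.621 1.333
v -0.176 -3.49 1.887
v -0.027 -4.639 2.538
v 0.628 -4.849 1.641
v 0.981 -5.034 2.214
v 0.577 -4.904 2.768
v 0.005 -4.605 1.841
v -1.122 1.086 -2.491
v -0.347 0.613 -2.546
v -0.318 2.294 -1.549
v -0.388 1.011 -3.023
v -0.772 1.445 -3.25
v -1.32 1.711 -3.122
v -1.776 1.684 -2.699
v -1.926 1.378 -2.178
v -1.699 0.935 -1.804
v -1.203 0.563 -1.751
v -0.669 0.436 -2.044
v 3.664 -2 -3.192
v 2.142 -3.185 -2.221
v 2.858 -0.605 -2.754
v 1.335 -1.79 -1.782
v 4.465 -1.95 -1.878
v 2.942 -3.135 -0.906
v 3.658 -0.555 -1.439
v 2.136 -1.74 -0.468
v 2.376 -2.183 1.552
v 3.18 -2.618 1.123
v 3.768 -2.652 2.259
v 2.964 -2.217 2.688
v 3.26 -2 1.099
v 3.848 -2.033 2.236
v 3.002 -1.451 1.249
v 3.591 -1.485 2.385
v 2.505 -1.182 1.514
v 3.094 -1.216 2.651
v 1.959 -1.296 1.794
v 2.547 -1.329 2.93
v 1.572 -1.748 1.981
v 2.16 -1.782 3.117
v 1.492 -2.367 2.004
v 2.08 -2.4 3.141
v 1.749 -2.915 1.855
v 2.338 -2.949 2.991
v 2.246 -3.184 1.589
v 2.835 -3.218 2.726
v 2.793 -3.071 1.31
v 3.381 -3.104 2.446
v 2.465 1.099 -2.603
v 3.042 0.771 -1.909
v 2.641 2.028 -2.31
v 3.218 1.701 -1.616
v 4.062 1.199 -3.884
v 4.639 0.872 -3.19
v 4.238 2.129 -3.591
v 4.815 1.801 -2.897
f 1 38 17
f 38 12 41
f 17 41 6
f 38 41 17
f 1 17 13
f 17 6 18
f 13 18 2
f 17 18 13
f 1 13 22
f 13 2 23
f 22 23 8
f 13 23 22
f 1 22 34
f 22 8 37
f 34 37 11
f 22 37 34
f 1 34 38
f 34 11 42
f 38 42 12
f 34 42 38
f 2 18 29
f 18 6 32
f 29 32 10
f 18 32 29
f 6 41 19
f 41 12 40
f 19 40 5
f 41 40 19
f 12 42 39
f 42 11 35
f 39 35 3
f 42 35 39
f 11 37 36
f 37 8 24
f 36 24 7
f 37 24 36
f 8 23 28
f 23 2 25
f 28 25 9
f 23 25 28
f 4 30 16
f 30 10 31
f 16 31 5
f 30 31 16
f 4 16 14
f 16 5 15
f 14 15 3
f 16 15 14
f 4 14 21
f 14 3 20
f 21 20 7
f 14 20 21
f 4 21 26
f 21 7 27
f 26 27 9
f 21 27 26
f 4 26 30
f 26 9 33
f 30 33 10
f 26 33 30
f 5 31 19
f 31 10 32
f 19 32 6
f 31 32 19
f 3 15 39
f 15 5 40
f 39 40 12
f 15 40 39
f 7 20 36
f 20 3 35
f 36 35 11
f 20 35 36
f 9 27 28
f 27 7 24
f 28 24 8
f 27 24 28
f 10 33 29
f 33 9 25
f 29 25 2
f 33 25 29
f 44 43 46
f 44 46 45
f 46 43 47
f 46 47 45
f 47 43 48
f 47 48 45
f 48 43 49
f 48 49 45
f 49 43 50
f 49 50 45
f 50 43 51
f 50 51 45
f 51 43 52
f 51 52 45
f 52 43 53
f 52 53 45
f 53 43 44
f 53 44 45
f 55 57 54
f 58 55 54
f 54 57 56
f 56 58 54
f 55 61 57
f 59 55 58
f 59 61 55
f 57 61 56
f 60 58 56
f 56 61 60
f 60 59 58
f 61 59 60
f 63 62 66
f 63 66 64
f 64 66 67
f 64 67 65
f 66 62 68
f 66 68 67
f 67 68 69
f 67 69 65
f 68 62 70
f 68 70 69
f 69 70 71
f 69 71 65
f 70 62 72
f 70 72 71
f 71 72 73
f 71 73 65
f 72 62 74
f 72 74 73
f 73 74 75
f 73 75 65
f 74 62 76
f 74 76 75
f 75 76 77
f 75 77 65
f 76 62 78
f 76 78 77
f 77 78 79
f 77 79 65
f 78 62 80
f 78 80 79
f 79 80 81
f 79 81 65
f 80 62 82
f 80 82 81
f 81 82 83
f 81 83 65
f 82 62 63
f 82 63 83
f 83 63 64
f 83 64 65
f 85 87 84
f 88 85 84
f 84 87 86
f 86 88 84
f 85 91 87
f 89 85 88
f 89 91 85
f 87 91 86
f 90 88 86
f 86 91 90
f 90 89 88
f 91 89 90



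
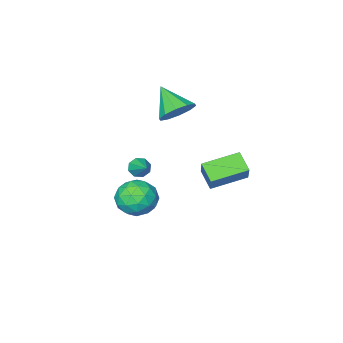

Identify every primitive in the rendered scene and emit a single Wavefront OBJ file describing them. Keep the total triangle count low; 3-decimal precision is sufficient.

v -2.698 -3.167 1.169
v -1.678 -3.271 0.993
v -2.642 -4.593 2.331
v -1.755 -2.869 1.489
v -2.191 -2.582 1.863
v -2.821 -2.518 1.971
v -3.405 -2.702 1.774
v -3.718 -3.064 1.345
v -3.642 -3.466 0.849
v -3.205 -3.753 0.475
v -2.575 -3.817 0.366
v -1.992 -3.633 0.564
v -2.663 2.785 -0.218
v -2.791 1.833 0.432
v -2.231 3.449 0.837
v -2.359 2.497 1.488
v -0.861 2.263 -0.628
v -0.989 1.311 0.023
v -0.429 2.927 0.428
v -0.557 1.975 1.078
v 0.376 -1.9 -1.016
v 0.781 -2.21 -0.719
v 0.744 -0.68 -0.244
v 0.948 -2.023 -1.094
v 0.78 -1.764 -1.424
v 0.376 -1.585 -1.514
v -0.028 -1.591 -1.313
v -0.195 -1.778 -0.937
v -0.027 -2.037 -0.608
v 0.377 -2.216 -0.517
v 0.512 -0.799 -1.799
v 1.444 -0.413 -2.343
v 0.416 -2.227 -2.977
v 1.348 -1.841 -3.521
v 1.438 -2.263 -2.46
v 1.498 -1.38 -1.731
v 0.362 -1.26 -3.589
v 0.422 -0.377 -2.86
v 1.351 -0.697 -3.449
v 2.016 -1.318 -2.752
v -0.156 -1.322 -2.568
v 0.509 -1.943 -1.871
v 0.987 -0.48 -1.967
v 0.873 -2.16 -3.353
v 0.926 -2.408 -2.729
v 1.474 -2.181 -3.049
v 1.018 -1.049 -1.608
v 1.566 -0.822 -1.928
v 1.562 -1.91 -1.997
v 0.294 -1.818 -3.392
v 0.842 -1.591 -3.712
v 0.386 -0.459 -2.271
v 0.934 -0.232 -2.591
v 0.298 -0.73 -3.323
v 1.48 -0.421 -2.938
v 1.423 -1.26 -3.63
v 0.844 -0.918 -3.67
v 0.879 -0.4 -3.242
v 1.871 -0.785 -2.528
v 1.814 -1.625 -3.22
v 1.867 -1.873 -2.596
v 1.902 -1.354 -2.168
v 1.816 -0.953 -3.178
v 0.046 -1.015 -2.1
v -0.011 -1.855 -2.792
v -0.042 -1.286 -3.152
v -0.007 -0.767 -2.724
v 0.437 -1.38 -1.69
v 0.38 -2.219 -2.382
v 0.981 -2.24 -2.078
v 1.016 -1.722 -1.65
v 0.044 -1.687 -2.142
f 2 1 4
f 2 4 3
f 4 1 5
f 4 5 3
f 5 1 6
f 5 6 3
f 6 1 7
f 6 7 3
f 7 1 8
f 7 8 3
f 8 1 9
f 8 9 3
f 9 1 10
f 9 10 3
f 10 1 11
f 10 11 3
f 11 1 12
f 11 12 3
f 12 1 2
f 12 2 3
f 14 16 13
f 17 14 13
f 13 16 15
f 15 17 13
f 14 20 16
f 18 14 17
f 18 20 14
f 16 20 15
f 19 17 15
f 15 20 19
f 19 18 17
f 20 18 19
f 22 21 24
f 22 24 23
f 24 21 25
f 24 25 23
f 25 21 26
f 25 26 23
f 26 21 27
f 26 27 23
f 27 21 28
f 27 28 23
f 28 21 29
f 28 29 23
f 29 21 30
f 29 30 23
f 30 21 22
f 30 22 23
f 31 68 47
f 68 42 71
f 47 71 36
f 68 71 47
f 31 47 43
f 47 36 48
f 43 48 32
f 47 48 43
f 31 43 52
f 43 32 53
f 52 53 38
f 43 53 52
f 31 52 64
f 52 38 67
f 64 67 41
f 52 67 64
f 31 64 68
f 64 41 72
f 68 72 42
f 64 72 68
f 32 48 59
f 48 36 62
f 59 62 40
f 48 62 59
f 36 71 49
f 71 42 70
f 49 70 35
f 71 70 49
f 42 72 69
f 72 41 65
f 69 65 33
f 72 65 69
f 41 67 66
f 67 38 54
f 66 54 37
f 67 54 66
f 38 53 58
f 53 32 55
f 58 55 39
f 53 55 58
f 34 60 46
f 60 40 61
f 46 61 35
f 60 61 46
f 34 46 44
f 46 35 45
f 44 45 33
f 46 45 44
f 34 44 51
f 44 33 50
f 51 50 37
f 44 50 51
f 34 51 56
f 51 37 57
f 56 57 39
f 51 57 56
f 34 56 60
f 56 39 63
f 60 63 40
f 56 63 60
f 35 61 49
f 61 40 62
f 49 62 36
f 61 62 49
f 33 45 69
f 45 35 70
f 69 70 42
f 45 70 69
f 37 50 66
f 50 33 65
f 66 65 41
f 50 65 66
f 39 57 58
f 57 37 54
f 58 54 38
f 57 54 58
f 40 63 59
f 63 39 55
f 59 55 32
f 63 55 59



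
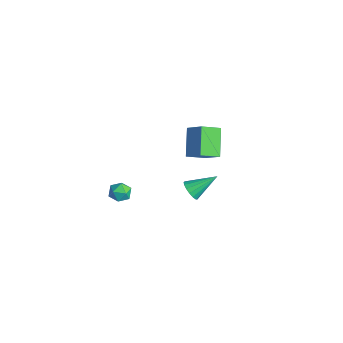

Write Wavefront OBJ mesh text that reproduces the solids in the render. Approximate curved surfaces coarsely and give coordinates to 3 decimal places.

v -3.834 -2.529 -2.541
v -3.166 -2.274 -2.519
v -3.434 -3.546 -2.921
v -2.766 -3.291 -2.899
v -3.125 -3.408 -2.291
v -3.372 -2.78 -2.056
v -3.228 -3.04 -3.384
v -3.475 -2.412 -3.149
v -2.792 -2.591 -3.04
v -2.728 -2.818 -2.365
v -3.872 -3.002 -3.075
v -3.808 -3.229 -2.4
v -2.198 0.933 -3.459
v -1.532 0.886 -3.636
v -1.842 2.427 -2.521
v -1.665 1.068 -3.877
v -1.92 1.22 -4.022
v -2.239 1.306 -4.038
v -2.548 1.307 -3.922
v -2.777 1.222 -3.699
v -2.873 1.07 -3.422
v -2.815 0.887 -3.153
v -2.615 0.715 -2.955
v -2.32 0.593 -2.872
v -1.996 0.548 -2.923
v -1.719 0.592 -3.098
v -1.552 0.714 -3.355
v 0.445 -0.805 2.981
v -0.737 -0.105 4.113
v 0.589 0.287 2.457
v -0.593 0.987 3.589
v 1.493 -0.507 3.891
v 0.311 0.193 5.023
v 1.637 0.585 3.367
v 0.455 1.285 4.499
f 1 12 6
f 1 6 2
f 1 2 8
f 1 8 11
f 1 11 12
f 2 6 10
f 6 12 5
f 12 11 3
f 11 8 7
f 8 2 9
f 4 10 5
f 4 5 3
f 4 3 7
f 4 7 9
f 4 9 10
f 5 10 6
f 3 5 12
f 7 3 11
f 9 7 8
f 10 9 2
f 14 13 16
f 14 16 15
f 16 13 17
f 16 17 15
f 17 13 18
f 17 18 15
f 18 13 19
f 18 19 15
f 19 13 20
f 19 20 15
f 20 13 21
f 20 21 15
f 21 13 22
f 21 22 15
f 22 13 23
f 22 23 15
f 23 13 24
f 23 24 15
f 24 13 25
f 24 25 15
f 25 13 26
f 25 26 15
f 26 13 27
f 26 27 15
f 27 13 14
f 27 14 15
f 29 31 28
f 32 29 28
f 28 31 30
f 30 32 28
f 29 35 31
f 33 29 32
f 33 35 29
f 31 35 30
f 34 32 30
f 30 35 34
f 34 33 32
f 35 33 34



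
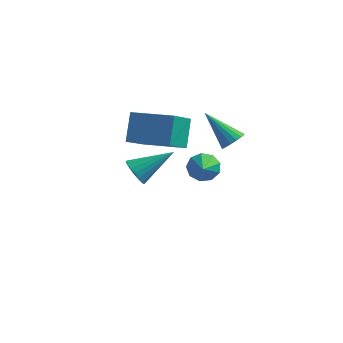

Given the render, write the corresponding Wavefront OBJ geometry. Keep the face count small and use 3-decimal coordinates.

v -2.254 1.7 0.421
v -2.382 -0.002 1.645
v -2.458 2.696 1.783
v -2.586 0.994 3.008
v -0.074 1.746 0.712
v -0.202 0.044 1.937
v -0.278 2.742 2.075
v -0.406 1.04 3.299
v 0.035 3.608 -1.825
v 0.547 3.392 -2.455
v 0.585 2.192 -0.895
v 0.821 3.74 -2.089
v 0.728 4.025 -1.599
v 0.311 4.115 -1.215
v -0.236 3.968 -1.116
v -0.656 3.652 -1.348
v -0.752 3.315 -1.804
v -0.48 3.115 -2.269
v 0.033 3.146 -2.526
v -0.566 -2.976 1.963
v -0.029 -3.476 1.766
v 0.826 -1.884 2.997
v -0.018 -3.251 1.514
v -0.115 -2.971 1.351
v -0.302 -2.693 1.309
v -0.542 -2.47 1.396
v -0.786 -2.348 1.595
v -0.987 -2.35 1.868
v -1.104 -2.476 2.159
v -1.115 -2.701 2.411
v -1.017 -2.981 2.574
v -0.83 -3.259 2.617
v -0.591 -3.482 2.529
v -0.347 -3.604 2.33
v -0.146 -3.602 2.058
v 2.189 1.913 1.676
v 2.639 2.111 2.132
v 0.651 2.167 3.084
v 2.551 2.383 1.987
v 2.381 2.548 1.771
v 2.166 2.568 1.534
v 1.957 2.437 1.329
v 1.801 2.187 1.203
v 1.734 1.873 1.186
v 1.771 1.57 1.281
v 1.904 1.344 1.467
v 2.102 1.249 1.701
v 2.32 1.307 1.929
v 2.508 1.503 2.099
v 2.623 1.793 2.172
f 2 4 1
f 5 2 1
f 1 4 3
f 3 5 1
f 2 8 4
f 6 2 5
f 6 8 2
f 4 8 3
f 7 5 3
f 3 8 7
f 7 6 5
f 8 6 7
f 10 9 12
f 10 12 11
f 12 9 13
f 12 13 11
f 13 9 14
f 13 14 11
f 14 9 15
f 14 15 11
f 15 9 16
f 15 16 11
f 16 9 17
f 16 17 11
f 17 9 18
f 17 18 11
f 18 9 19
f 18 19 11
f 19 9 10
f 19 10 11
f 21 20 23
f 21 23 22
f 23 20 24
f 23 24 22
f 24 20 25
f 24 25 22
f 25 20 26
f 25 26 22
f 26 20 27
f 26 27 22
f 27 20 28
f 27 28 22
f 28 20 29
f 28 29 22
f 29 20 30
f 29 30 22
f 30 20 31
f 30 31 22
f 31 20 32
f 31 32 22
f 32 20 33
f 32 33 22
f 33 20 34
f 33 34 22
f 34 20 35
f 34 35 22
f 35 20 21
f 35 21 22
f 37 36 39
f 37 39 38
f 39 36 40
f 39 40 38
f 40 36 41
f 40 41 38
f 41 36 42
f 41 42 38
f 42 36 43
f 42 43 38
f 43 36 44
f 43 44 38
f 44 36 45
f 44 45 38
f 45 36 46
f 45 46 38
f 46 36 47
f 46 47 38
f 47 36 48
f 47 48 38
f 48 36 49
f 48 49 38
f 49 36 50
f 49 50 38
f 50 36 37
f 50 37 38



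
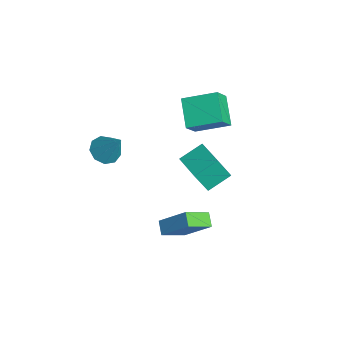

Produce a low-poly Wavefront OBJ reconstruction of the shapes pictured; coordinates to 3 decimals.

v -2.349 1.203 -1.049
v -3.918 1.393 -0.013
v -1.665 2.99 -0.341
v -3.235 3.18 0.695
v -1.685 0.5 0.085
v -3.255 0.69 1.121
v -1.002 2.287 0.793
v -2.571 2.477 1.829
v -2.888 -3.593 -1.879
v -2.089 -3.843 -2.26
v -1.892 -2.967 -0.201
v -2.219 -3.245 -2.406
v -2.662 -2.81 -2.306
v -3.211 -2.741 -2.006
v -3.609 -3.071 -1.646
v -3.669 -3.646 -1.396
v -3.364 -4.195 -1.372
v -2.836 -4.464 -1.585
v -2.332 -4.324 -1.936
v 3.042 -2.305 -2.456
v 4.016 -1.175 -1.006
v 2.688 -0.976 -3.253
v 3.662 0.154 -1.804
v 3.778 -2.374 -2.896
v 4.752 -1.244 -1.447
v 3.424 -1.045 -3.694
v 4.398 0.085 -2.244
v -0.205 0.465 -2.45
v -0.226 -0.283 -0.968
v -0.491 1.79 -1.785
v -0.513 1.043 -0.303
v 1.553 0.757 -2.277
v 1.531 0.01 -0.795
v 1.266 2.083 -1.612
v 1.245 1.335 -0.13
f 2 4 1
f 5 2 1
f 1 4 3
f 3 5 1
f 2 8 4
f 6 2 5
f 6 8 2
f 4 8 3
f 7 5 3
f 3 8 7
f 7 6 5
f 8 6 7
f 10 9 12
f 10 12 11
f 12 9 13
f 12 13 11
f 13 9 14
f 13 14 11
f 14 9 15
f 14 15 11
f 15 9 16
f 15 16 11
f 16 9 17
f 16 17 11
f 17 9 18
f 17 18 11
f 18 9 19
f 18 19 11
f 19 9 10
f 19 10 11
f 21 23 20
f 24 21 20
f 20 23 22
f 22 24 20
f 21 27 23
f 25 21 24
f 25 27 21
f 23 27 22
f 26 24 22
f 22 27 26
f 26 25 24
f 27 25 26
f 29 31 28
f 32 29 28
f 28 31 30
f 30 32 28
f 29 35 31
f 33 29 32
f 33 35 29
f 31 35 30
f 34 32 30
f 30 35 34
f 34 33 32
f 35 33 34



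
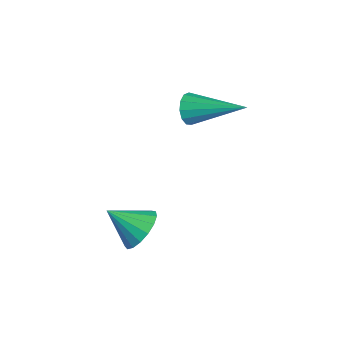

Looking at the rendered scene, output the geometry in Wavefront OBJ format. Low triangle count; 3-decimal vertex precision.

v -0.986 2.755 -2.086
v -0.635 2.737 -2.609
v 0.246 4.325 -1.314
v -0.894 2.971 -2.671
v -1.183 3.136 -2.547
v -1.409 3.18 -2.277
v -1.501 3.089 -1.946
v -1.429 2.892 -1.66
v -1.216 2.651 -1.509
v -0.93 2.443 -1.541
v -0.662 2.334 -1.747
v -0.496 2.358 -2.06
v -0.486 2.508 -2.381
v 3.052 -0.06 -3.697
v 3.495 -0.62 -4.079
v 2.548 -1 -2.903
v 3.725 -0.5 -3.792
v 3.801 -0.28 -3.482
v 3.706 -0.009 -3.221
v 3.461 0.25 -3.07
v 3.122 0.439 -3.062
v 2.767 0.513 -3.2
v 2.478 0.456 -3.451
v 2.32 0.281 -3.759
v 2.33 0.028 -4.052
v 2.505 -0.245 -4.265
v 2.806 -0.476 -4.347
v 3.163 -0.611 -4.28
f 2 1 4
f 2 4 3
f 4 1 5
f 4 5 3
f 5 1 6
f 5 6 3
f 6 1 7
f 6 7 3
f 7 1 8
f 7 8 3
f 8 1 9
f 8 9 3
f 9 1 10
f 9 10 3
f 10 1 11
f 10 11 3
f 11 1 12
f 11 12 3
f 12 1 13
f 12 13 3
f 13 1 2
f 13 2 3
f 15 14 17
f 15 17 16
f 17 14 18
f 17 18 16
f 18 14 19
f 18 19 16
f 19 14 20
f 19 20 16
f 20 14 21
f 20 21 16
f 21 14 22
f 21 22 16
f 22 14 23
f 22 23 16
f 23 14 24
f 23 24 16
f 24 14 25
f 24 25 16
f 25 14 26
f 25 26 16
f 26 14 27
f 26 27 16
f 27 14 28
f 27 28 16
f 28 14 15
f 28 15 16



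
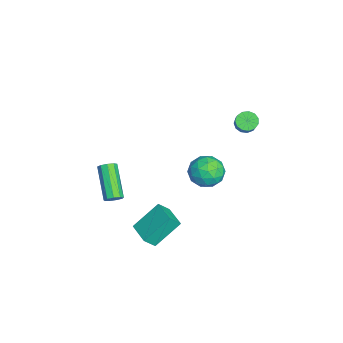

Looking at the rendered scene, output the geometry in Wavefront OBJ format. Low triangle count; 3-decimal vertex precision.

v 1.179 -2.112 -1.975
v 0.642 -0.889 -0.768
v 0.939 -1.573 -2.628
v 0.401 -0.351 -1.421
v 2.359 -1.589 -1.979
v 1.821 -0.367 -0.772
v 2.118 -1.051 -2.632
v 1.581 0.172 -1.425
v -1.44 3.311 3.492
v -1.133 3.669 3.19
v -0.254 3.688 4.106
v -0.56 3.329 4.408
v -1.324 3.845 3.37
v -0.444 3.863 4.286
v -1.551 3.851 3.588
v -0.672 3.869 4.504
v -1.744 3.686 3.776
v -0.864 3.704 4.692
v -1.839 3.401 3.874
v -0.96 3.42 4.79
v -1.808 3.088 3.85
v -0.929 3.107 4.766
v -1.66 2.846 3.713
v -0.78 2.864 4.629
v -1.442 2.751 3.505
v -0.562 2.769 4.421
v -1.223 2.834 3.294
v -0.344 2.852 4.21
v -1.073 3.068 3.145
v -0.194 3.087 4.061
v -1.04 3.38 3.106
v -0.16 3.398 4.022
v -2.062 -3.077 -2.883
v -1.777 -3.391 -2.6
v -3.373 -3.718 -1.355
v -3.658 -3.403 -1.637
v -1.75 -3.065 -2.48
v -3.345 -3.392 -1.234
v -1.869 -2.744 -2.548
v -3.464 -3.071 -1.302
v -2.078 -2.579 -2.772
v -3.673 -2.906 -1.527
v -2.28 -2.646 -3.049
v -3.875 -2.973 -1.803
v -2.38 -2.915 -3.247
v -3.975 -3.242 -2.002
v -2.332 -3.26 -3.275
v -3.927 -3.586 -2.03
v -2.157 -3.518 -3.12
v -3.752 -3.845 -1.874
v -1.938 -3.57 -2.853
v -3.533 -3.897 -1.608
v -3.144 2.31 -2.084
v -2.216 2.051 -1.82
v -3.724 1.009 -1.32
v -2.796 0.75 -1.056
v -3.222 1.559 -0.654
v -2.864 2.363 -1.126
v -3.076 0.697 -2.014
v -2.718 1.501 -2.486
v -2.174 1.054 -1.777
v -2.264 1.587 -0.937
v -3.676 1.473 -2.203
v -3.766 2.006 -1.363
v -2.629 2.295 -2.019
v -3.311 0.765 -1.121
v -3.561 1.241 -0.885
v -3.016 1.089 -0.73
v -3.01 2.478 -1.611
v -2.464 2.326 -1.456
v -3.055 2.037 -0.771
v -3.476 0.734 -1.684
v -2.93 0.582 -1.529
v -2.924 1.971 -2.41
v -2.379 1.819 -2.255
v -2.885 1.023 -2.369
v -2.059 1.557 -1.839
v -2.4 0.792 -1.39
v -2.565 0.76 -1.952
v -2.354 1.233 -2.23
v -2.112 1.87 -1.345
v -2.453 1.105 -0.896
v -2.703 1.581 -0.66
v -2.492 2.053 -0.937
v -2.087 1.284 -1.319
v -3.487 1.955 -2.244
v -3.828 1.19 -1.795
v -3.448 1.007 -2.203
v -3.237 1.479 -2.48
v -3.54 2.268 -1.75
v -3.881 1.503 -1.301
v -3.586 1.827 -0.91
v -3.375 2.3 -1.188
v -3.853 1.776 -1.821
f 2 4 1
f 5 2 1
f 1 4 3
f 3 5 1
f 2 8 4
f 6 2 5
f 6 8 2
f 4 8 3
f 7 5 3
f 3 8 7
f 7 6 5
f 8 6 7
f 10 9 13
f 10 13 11
f 11 13 14
f 11 14 12
f 13 9 15
f 13 15 14
f 14 15 16
f 14 16 12
f 15 9 17
f 15 17 16
f 16 17 18
f 16 18 12
f 17 9 19
f 17 19 18
f 18 19 20
f 18 20 12
f 19 9 21
f 19 21 20
f 20 21 22
f 20 22 12
f 21 9 23
f 21 23 22
f 22 23 24
f 22 24 12
f 23 9 25
f 23 25 24
f 24 25 26
f 24 26 12
f 25 9 27
f 25 27 26
f 26 27 28
f 26 28 12
f 27 9 29
f 27 29 28
f 28 29 30
f 28 30 12
f 29 9 31
f 29 31 30
f 30 31 32
f 30 32 12
f 31 9 10
f 31 10 32
f 32 10 11
f 32 11 12
f 34 33 37
f 34 37 35
f 35 37 38
f 35 38 36
f 37 33 39
f 37 39 38
f 38 39 40
f 38 40 36
f 39 33 41
f 39 41 40
f 40 41 42
f 40 42 36
f 41 33 43
f 41 43 42
f 42 43 44
f 42 44 36
f 43 33 45
f 43 45 44
f 44 45 46
f 44 46 36
f 45 33 47
f 45 47 46
f 46 47 48
f 46 48 36
f 47 33 49
f 47 49 48
f 48 49 50
f 48 50 36
f 49 33 51
f 49 51 50
f 50 51 52
f 50 52 36
f 51 33 34
f 51 34 52
f 52 34 35
f 52 35 36
f 53 90 69
f 90 64 93
f 69 93 58
f 90 93 69
f 53 69 65
f 69 58 70
f 65 70 54
f 69 70 65
f 53 65 74
f 65 54 75
f 74 75 60
f 65 75 74
f 53 74 86
f 74 60 89
f 86 89 63
f 74 89 86
f 53 86 90
f 86 63 94
f 90 94 64
f 86 94 90
f 54 70 81
f 70 58 84
f 81 84 62
f 70 84 81
f 58 93 71
f 93 64 92
f 71 92 57
f 93 92 71
f 64 94 91
f 94 63 87
f 91 87 55
f 94 87 91
f 63 89 88
f 89 60 76
f 88 76 59
f 89 76 88
f 60 75 80
f 75 54 77
f 80 77 61
f 75 77 80
f 56 82 68
f 82 62 83
f 68 83 57
f 82 83 68
f 56 68 66
f 68 57 67
f 66 67 55
f 68 67 66
f 56 66 73
f 66 55 72
f 73 72 59
f 66 72 73
f 56 73 78
f 73 59 79
f 78 79 61
f 73 79 78
f 56 78 82
f 78 61 85
f 82 85 62
f 78 85 82
f 57 83 71
f 83 62 84
f 71 84 58
f 83 84 71
f 55 67 91
f 67 57 92
f 91 92 64
f 67 92 91
f 59 72 88
f 72 55 87
f 88 87 63
f 72 87 88
f 61 79 80
f 79 59 76
f 80 76 60
f 79 76 80
f 62 85 81
f 85 61 77
f 81 77 54
f 85 77 81

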